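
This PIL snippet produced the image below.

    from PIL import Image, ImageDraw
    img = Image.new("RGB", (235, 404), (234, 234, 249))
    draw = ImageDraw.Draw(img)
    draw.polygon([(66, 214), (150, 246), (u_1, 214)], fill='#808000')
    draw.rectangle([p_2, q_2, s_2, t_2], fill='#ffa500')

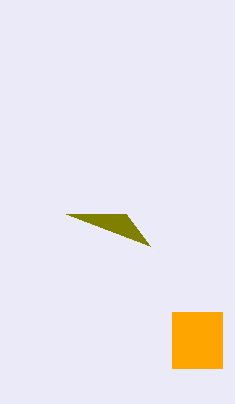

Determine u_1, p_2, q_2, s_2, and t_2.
u_1 = 126
p_2 = 172
q_2 = 312
s_2 = 222
t_2 = 368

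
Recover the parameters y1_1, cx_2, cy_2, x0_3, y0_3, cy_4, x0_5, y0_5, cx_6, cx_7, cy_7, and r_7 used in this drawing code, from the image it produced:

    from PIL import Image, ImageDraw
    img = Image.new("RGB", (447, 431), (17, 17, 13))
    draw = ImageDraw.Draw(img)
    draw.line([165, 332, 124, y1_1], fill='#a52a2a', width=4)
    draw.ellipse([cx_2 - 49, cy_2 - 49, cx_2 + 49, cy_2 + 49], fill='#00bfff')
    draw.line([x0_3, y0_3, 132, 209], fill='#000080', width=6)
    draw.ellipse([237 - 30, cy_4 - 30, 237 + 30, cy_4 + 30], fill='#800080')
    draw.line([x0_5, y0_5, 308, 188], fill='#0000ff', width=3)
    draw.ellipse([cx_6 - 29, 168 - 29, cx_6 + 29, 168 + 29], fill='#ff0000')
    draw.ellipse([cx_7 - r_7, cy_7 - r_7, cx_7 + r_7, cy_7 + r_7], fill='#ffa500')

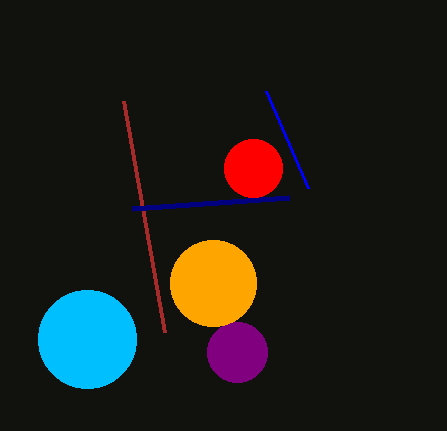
y1_1 = 101
cx_2 = 87
cy_2 = 339
x0_3 = 289
y0_3 = 198
cy_4 = 352
x0_5 = 266
y0_5 = 91
cx_6 = 253
cx_7 = 213
cy_7 = 283
r_7 = 43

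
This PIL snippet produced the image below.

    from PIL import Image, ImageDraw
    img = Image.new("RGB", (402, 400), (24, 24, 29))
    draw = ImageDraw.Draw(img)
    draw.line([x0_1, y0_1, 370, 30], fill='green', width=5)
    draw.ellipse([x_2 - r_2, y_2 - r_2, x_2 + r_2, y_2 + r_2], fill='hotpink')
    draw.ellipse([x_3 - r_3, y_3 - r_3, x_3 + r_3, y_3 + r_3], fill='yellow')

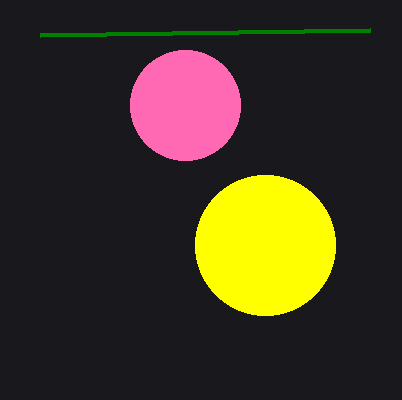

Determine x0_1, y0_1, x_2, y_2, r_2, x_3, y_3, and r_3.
x0_1 = 40
y0_1 = 35
x_2 = 185
y_2 = 105
r_2 = 55
x_3 = 265
y_3 = 245
r_3 = 70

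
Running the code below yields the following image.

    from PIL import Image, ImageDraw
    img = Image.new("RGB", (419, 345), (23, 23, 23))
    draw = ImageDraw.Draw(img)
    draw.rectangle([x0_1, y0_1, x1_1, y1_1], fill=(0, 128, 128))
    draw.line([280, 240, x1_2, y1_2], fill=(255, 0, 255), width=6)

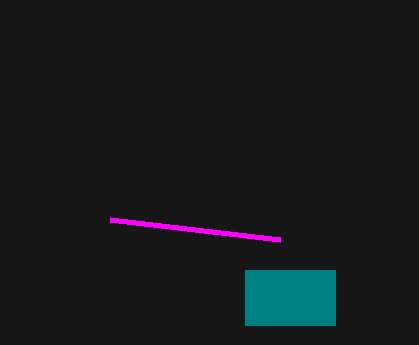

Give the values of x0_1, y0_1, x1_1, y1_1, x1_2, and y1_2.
x0_1 = 245, y0_1 = 270, x1_1 = 335, y1_1 = 325, x1_2 = 110, y1_2 = 220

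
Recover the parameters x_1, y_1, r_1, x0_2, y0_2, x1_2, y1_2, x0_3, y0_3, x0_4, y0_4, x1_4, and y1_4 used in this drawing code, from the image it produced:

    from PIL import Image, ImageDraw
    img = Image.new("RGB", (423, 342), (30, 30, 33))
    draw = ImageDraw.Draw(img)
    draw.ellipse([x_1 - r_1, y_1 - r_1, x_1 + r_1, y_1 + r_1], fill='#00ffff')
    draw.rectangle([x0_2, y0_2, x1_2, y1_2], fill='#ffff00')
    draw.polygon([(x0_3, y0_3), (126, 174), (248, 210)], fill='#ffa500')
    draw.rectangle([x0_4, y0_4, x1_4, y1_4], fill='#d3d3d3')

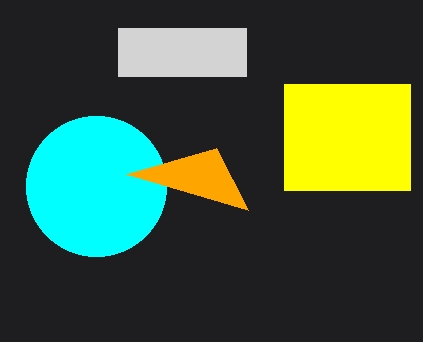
x_1 = 96, y_1 = 186, r_1 = 70, x0_2 = 284, y0_2 = 84, x1_2 = 410, y1_2 = 190, x0_3 = 216, y0_3 = 148, x0_4 = 118, y0_4 = 28, x1_4 = 246, y1_4 = 76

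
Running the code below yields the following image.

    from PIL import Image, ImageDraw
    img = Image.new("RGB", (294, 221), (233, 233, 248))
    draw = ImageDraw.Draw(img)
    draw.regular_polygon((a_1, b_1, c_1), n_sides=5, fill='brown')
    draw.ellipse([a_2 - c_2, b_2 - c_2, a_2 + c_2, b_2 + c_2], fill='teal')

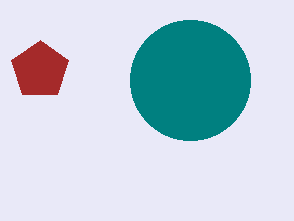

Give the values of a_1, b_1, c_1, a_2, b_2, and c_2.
a_1 = 40; b_1 = 70; c_1 = 30; a_2 = 190; b_2 = 80; c_2 = 60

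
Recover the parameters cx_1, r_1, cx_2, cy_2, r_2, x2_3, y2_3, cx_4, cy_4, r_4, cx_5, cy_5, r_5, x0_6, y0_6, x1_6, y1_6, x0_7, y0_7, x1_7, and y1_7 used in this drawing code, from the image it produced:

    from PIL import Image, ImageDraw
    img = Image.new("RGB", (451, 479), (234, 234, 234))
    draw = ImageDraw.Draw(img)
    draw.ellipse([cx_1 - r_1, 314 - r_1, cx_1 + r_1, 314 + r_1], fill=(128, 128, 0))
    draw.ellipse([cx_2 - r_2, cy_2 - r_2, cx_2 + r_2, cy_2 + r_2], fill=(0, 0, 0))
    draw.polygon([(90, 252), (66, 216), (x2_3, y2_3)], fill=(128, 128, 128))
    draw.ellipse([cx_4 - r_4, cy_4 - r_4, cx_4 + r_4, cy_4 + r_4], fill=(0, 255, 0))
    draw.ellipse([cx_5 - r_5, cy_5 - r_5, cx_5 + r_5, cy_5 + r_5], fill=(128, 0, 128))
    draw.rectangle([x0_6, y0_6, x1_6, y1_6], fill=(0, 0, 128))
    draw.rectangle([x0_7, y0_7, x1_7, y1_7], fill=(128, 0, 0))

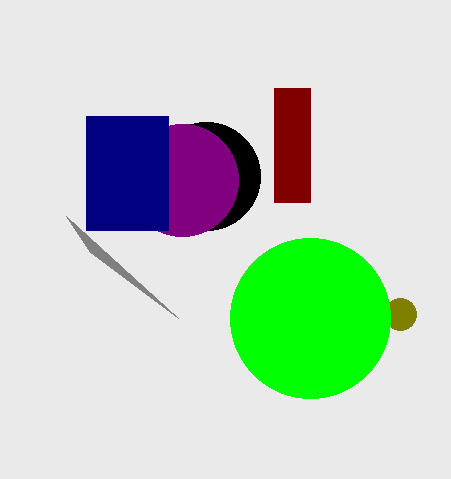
cx_1 = 400, r_1 = 16, cx_2 = 206, cy_2 = 176, r_2 = 54, x2_3 = 178, y2_3 = 318, cx_4 = 310, cy_4 = 318, r_4 = 80, cx_5 = 182, cy_5 = 180, r_5 = 56, x0_6 = 86, y0_6 = 116, x1_6 = 168, y1_6 = 230, x0_7 = 274, y0_7 = 88, x1_7 = 310, y1_7 = 202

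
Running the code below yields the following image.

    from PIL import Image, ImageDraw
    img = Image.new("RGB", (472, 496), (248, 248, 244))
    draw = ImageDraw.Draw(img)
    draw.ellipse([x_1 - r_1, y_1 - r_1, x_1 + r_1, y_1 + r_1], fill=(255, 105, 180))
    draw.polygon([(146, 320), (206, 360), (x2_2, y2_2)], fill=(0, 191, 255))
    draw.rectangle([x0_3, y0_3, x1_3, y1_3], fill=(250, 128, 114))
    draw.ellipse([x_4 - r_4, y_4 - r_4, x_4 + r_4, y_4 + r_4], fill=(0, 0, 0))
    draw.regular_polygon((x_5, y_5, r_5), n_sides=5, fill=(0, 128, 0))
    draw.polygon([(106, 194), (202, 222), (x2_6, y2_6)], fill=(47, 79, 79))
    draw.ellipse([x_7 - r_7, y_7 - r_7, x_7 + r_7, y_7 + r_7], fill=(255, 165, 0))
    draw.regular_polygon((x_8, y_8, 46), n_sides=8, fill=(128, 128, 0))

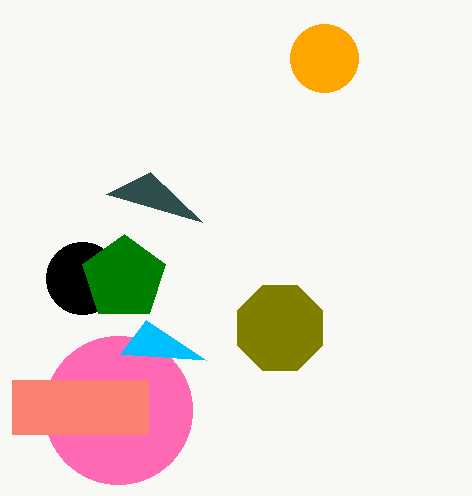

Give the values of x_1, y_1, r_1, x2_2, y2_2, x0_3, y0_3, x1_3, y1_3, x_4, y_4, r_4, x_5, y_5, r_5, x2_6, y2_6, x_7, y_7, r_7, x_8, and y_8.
x_1 = 118
y_1 = 410
r_1 = 74
x2_2 = 120
y2_2 = 354
x0_3 = 12
y0_3 = 380
x1_3 = 148
y1_3 = 434
x_4 = 82
y_4 = 278
r_4 = 36
x_5 = 124
y_5 = 278
r_5 = 44
x2_6 = 150
y2_6 = 172
x_7 = 324
y_7 = 58
r_7 = 34
x_8 = 280
y_8 = 328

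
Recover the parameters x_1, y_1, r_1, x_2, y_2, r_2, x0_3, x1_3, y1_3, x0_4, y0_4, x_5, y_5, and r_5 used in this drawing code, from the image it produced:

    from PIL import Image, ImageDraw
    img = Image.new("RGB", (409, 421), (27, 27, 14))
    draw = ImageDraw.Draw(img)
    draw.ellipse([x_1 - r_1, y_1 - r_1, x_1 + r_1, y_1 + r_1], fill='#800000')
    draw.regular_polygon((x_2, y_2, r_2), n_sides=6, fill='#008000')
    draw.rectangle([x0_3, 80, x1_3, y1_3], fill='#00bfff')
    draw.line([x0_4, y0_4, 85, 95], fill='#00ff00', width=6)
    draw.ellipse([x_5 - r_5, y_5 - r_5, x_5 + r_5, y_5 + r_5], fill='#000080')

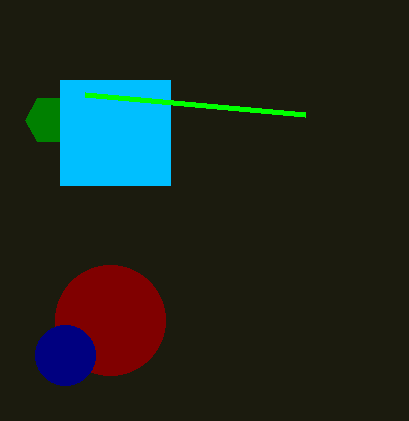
x_1 = 110, y_1 = 320, r_1 = 55, x_2 = 50, y_2 = 120, r_2 = 25, x0_3 = 60, x1_3 = 170, y1_3 = 185, x0_4 = 305, y0_4 = 115, x_5 = 65, y_5 = 355, r_5 = 30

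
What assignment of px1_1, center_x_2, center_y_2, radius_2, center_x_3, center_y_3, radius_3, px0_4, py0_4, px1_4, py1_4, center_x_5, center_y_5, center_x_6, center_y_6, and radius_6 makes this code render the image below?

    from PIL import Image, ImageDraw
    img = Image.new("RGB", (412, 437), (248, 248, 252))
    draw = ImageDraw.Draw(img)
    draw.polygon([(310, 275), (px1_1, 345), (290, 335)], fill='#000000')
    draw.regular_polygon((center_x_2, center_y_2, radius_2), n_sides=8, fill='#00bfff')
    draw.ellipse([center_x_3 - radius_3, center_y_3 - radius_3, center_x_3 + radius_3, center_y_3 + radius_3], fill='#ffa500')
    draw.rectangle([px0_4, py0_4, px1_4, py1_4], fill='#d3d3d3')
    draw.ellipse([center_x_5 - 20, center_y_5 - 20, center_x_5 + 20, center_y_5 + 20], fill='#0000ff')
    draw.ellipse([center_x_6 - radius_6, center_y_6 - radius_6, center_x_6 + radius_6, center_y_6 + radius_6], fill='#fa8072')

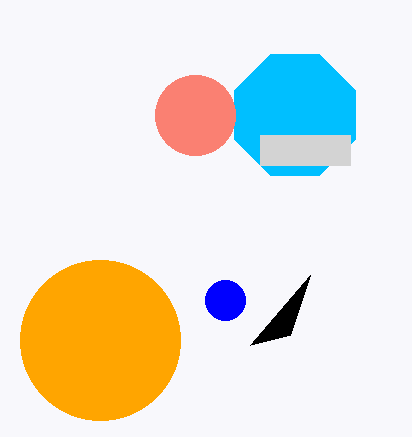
px1_1 = 250; center_x_2 = 295; center_y_2 = 115; radius_2 = 65; center_x_3 = 100; center_y_3 = 340; radius_3 = 80; px0_4 = 260; py0_4 = 135; px1_4 = 350; py1_4 = 165; center_x_5 = 225; center_y_5 = 300; center_x_6 = 195; center_y_6 = 115; radius_6 = 40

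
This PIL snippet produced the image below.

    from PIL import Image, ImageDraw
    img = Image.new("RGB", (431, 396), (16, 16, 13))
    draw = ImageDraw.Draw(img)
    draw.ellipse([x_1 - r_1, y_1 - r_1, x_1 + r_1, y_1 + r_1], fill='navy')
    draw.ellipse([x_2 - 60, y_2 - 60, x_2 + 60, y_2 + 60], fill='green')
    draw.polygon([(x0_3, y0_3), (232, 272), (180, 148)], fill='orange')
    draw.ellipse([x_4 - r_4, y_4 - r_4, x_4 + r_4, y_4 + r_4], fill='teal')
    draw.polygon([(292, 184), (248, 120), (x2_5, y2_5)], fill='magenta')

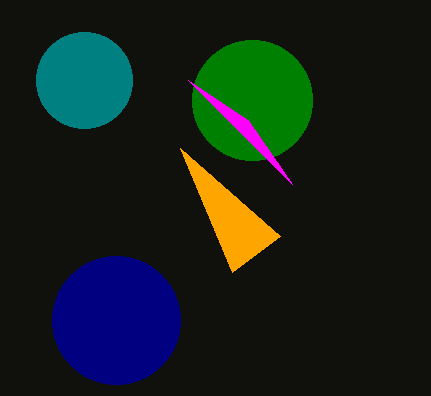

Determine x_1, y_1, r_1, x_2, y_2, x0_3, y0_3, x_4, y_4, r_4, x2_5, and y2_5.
x_1 = 116
y_1 = 320
r_1 = 64
x_2 = 252
y_2 = 100
x0_3 = 280
y0_3 = 236
x_4 = 84
y_4 = 80
r_4 = 48
x2_5 = 188
y2_5 = 80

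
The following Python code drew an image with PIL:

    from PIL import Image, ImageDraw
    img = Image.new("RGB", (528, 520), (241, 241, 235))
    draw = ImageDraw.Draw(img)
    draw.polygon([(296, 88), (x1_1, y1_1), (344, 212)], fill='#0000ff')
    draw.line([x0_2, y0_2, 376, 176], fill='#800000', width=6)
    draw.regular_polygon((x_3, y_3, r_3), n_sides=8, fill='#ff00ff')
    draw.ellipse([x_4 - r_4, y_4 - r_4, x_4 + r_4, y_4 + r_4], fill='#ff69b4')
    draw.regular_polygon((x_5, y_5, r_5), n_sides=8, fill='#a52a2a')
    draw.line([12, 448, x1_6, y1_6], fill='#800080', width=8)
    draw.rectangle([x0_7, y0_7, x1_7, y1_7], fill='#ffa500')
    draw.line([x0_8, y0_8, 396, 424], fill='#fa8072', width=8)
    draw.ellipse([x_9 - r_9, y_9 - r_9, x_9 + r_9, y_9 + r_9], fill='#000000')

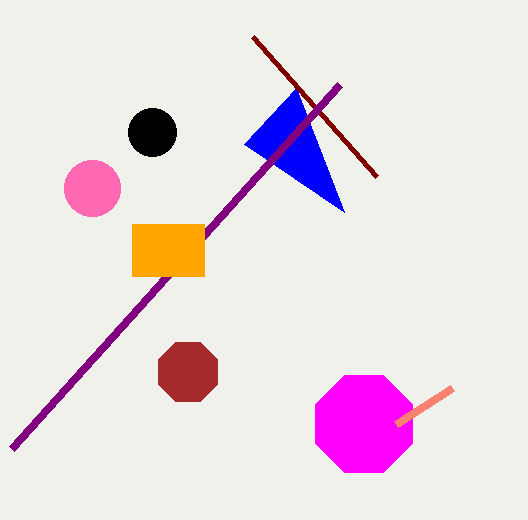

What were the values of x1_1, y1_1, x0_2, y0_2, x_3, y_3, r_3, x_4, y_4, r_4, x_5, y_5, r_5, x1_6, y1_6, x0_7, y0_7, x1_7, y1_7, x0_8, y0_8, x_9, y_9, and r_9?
x1_1 = 244
y1_1 = 144
x0_2 = 252
y0_2 = 36
x_3 = 364
y_3 = 424
r_3 = 52
x_4 = 92
y_4 = 188
r_4 = 28
x_5 = 188
y_5 = 372
r_5 = 32
x1_6 = 340
y1_6 = 84
x0_7 = 132
y0_7 = 224
x1_7 = 204
y1_7 = 276
x0_8 = 452
y0_8 = 388
x_9 = 152
y_9 = 132
r_9 = 24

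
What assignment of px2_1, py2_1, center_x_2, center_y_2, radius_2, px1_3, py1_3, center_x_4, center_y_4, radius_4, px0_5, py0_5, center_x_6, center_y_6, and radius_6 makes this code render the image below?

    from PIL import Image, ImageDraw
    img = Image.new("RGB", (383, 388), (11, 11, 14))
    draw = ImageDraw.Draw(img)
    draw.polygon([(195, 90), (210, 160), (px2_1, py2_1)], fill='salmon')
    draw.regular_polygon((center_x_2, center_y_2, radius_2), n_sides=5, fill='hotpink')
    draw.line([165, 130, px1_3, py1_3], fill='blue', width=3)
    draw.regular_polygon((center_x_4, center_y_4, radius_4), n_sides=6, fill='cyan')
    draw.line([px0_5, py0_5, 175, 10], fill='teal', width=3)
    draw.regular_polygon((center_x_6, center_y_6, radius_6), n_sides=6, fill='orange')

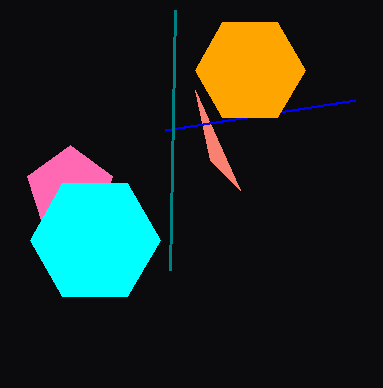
px2_1 = 240
py2_1 = 190
center_x_2 = 70
center_y_2 = 190
radius_2 = 45
px1_3 = 355
py1_3 = 100
center_x_4 = 95
center_y_4 = 240
radius_4 = 65
px0_5 = 170
py0_5 = 270
center_x_6 = 250
center_y_6 = 70
radius_6 = 55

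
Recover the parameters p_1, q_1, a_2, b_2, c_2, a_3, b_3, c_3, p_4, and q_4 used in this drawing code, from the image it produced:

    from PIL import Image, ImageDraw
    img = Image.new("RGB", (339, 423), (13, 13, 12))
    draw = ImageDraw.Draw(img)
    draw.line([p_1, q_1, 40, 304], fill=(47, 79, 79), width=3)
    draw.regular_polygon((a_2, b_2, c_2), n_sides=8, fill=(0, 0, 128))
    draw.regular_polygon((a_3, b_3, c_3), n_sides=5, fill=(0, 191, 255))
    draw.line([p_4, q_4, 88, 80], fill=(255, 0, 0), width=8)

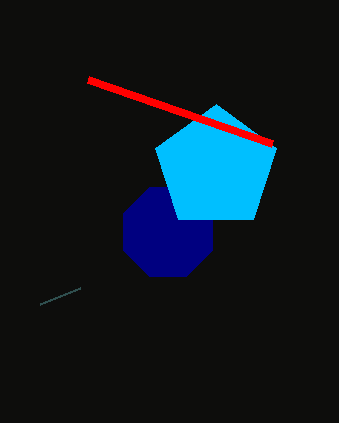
p_1 = 80, q_1 = 288, a_2 = 168, b_2 = 232, c_2 = 48, a_3 = 216, b_3 = 168, c_3 = 64, p_4 = 272, q_4 = 144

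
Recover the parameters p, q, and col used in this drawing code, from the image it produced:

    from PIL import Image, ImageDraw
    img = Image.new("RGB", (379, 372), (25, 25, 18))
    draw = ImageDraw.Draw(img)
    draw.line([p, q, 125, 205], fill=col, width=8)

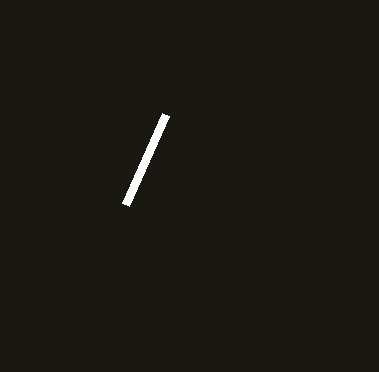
p = 165, q = 115, col = 'white'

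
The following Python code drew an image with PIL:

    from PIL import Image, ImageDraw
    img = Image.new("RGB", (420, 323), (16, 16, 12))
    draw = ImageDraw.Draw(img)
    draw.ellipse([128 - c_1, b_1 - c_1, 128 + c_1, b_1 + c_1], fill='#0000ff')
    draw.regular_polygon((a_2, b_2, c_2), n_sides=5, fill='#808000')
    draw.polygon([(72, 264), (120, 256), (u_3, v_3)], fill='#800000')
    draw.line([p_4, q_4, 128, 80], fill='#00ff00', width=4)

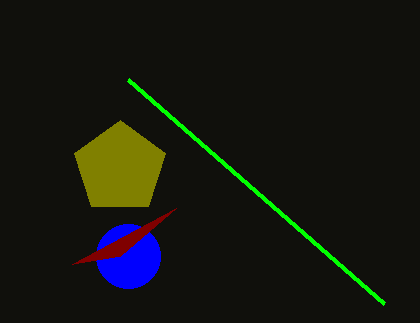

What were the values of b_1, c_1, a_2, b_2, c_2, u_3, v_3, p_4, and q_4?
b_1 = 256; c_1 = 32; a_2 = 120; b_2 = 168; c_2 = 48; u_3 = 176; v_3 = 208; p_4 = 384; q_4 = 304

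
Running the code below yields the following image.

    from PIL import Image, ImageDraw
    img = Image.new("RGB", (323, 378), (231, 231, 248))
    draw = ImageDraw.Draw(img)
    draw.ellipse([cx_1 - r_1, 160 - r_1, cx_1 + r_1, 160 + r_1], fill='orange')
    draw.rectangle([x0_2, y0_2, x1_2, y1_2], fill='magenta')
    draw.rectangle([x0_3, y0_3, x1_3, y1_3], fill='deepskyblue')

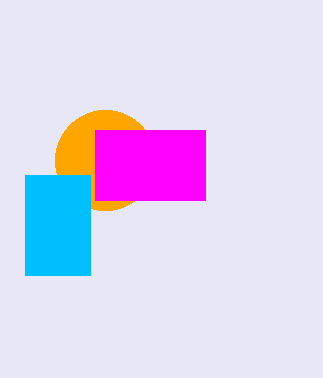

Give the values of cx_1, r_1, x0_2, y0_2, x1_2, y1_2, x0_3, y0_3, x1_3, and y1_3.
cx_1 = 105, r_1 = 50, x0_2 = 95, y0_2 = 130, x1_2 = 205, y1_2 = 200, x0_3 = 25, y0_3 = 175, x1_3 = 90, y1_3 = 275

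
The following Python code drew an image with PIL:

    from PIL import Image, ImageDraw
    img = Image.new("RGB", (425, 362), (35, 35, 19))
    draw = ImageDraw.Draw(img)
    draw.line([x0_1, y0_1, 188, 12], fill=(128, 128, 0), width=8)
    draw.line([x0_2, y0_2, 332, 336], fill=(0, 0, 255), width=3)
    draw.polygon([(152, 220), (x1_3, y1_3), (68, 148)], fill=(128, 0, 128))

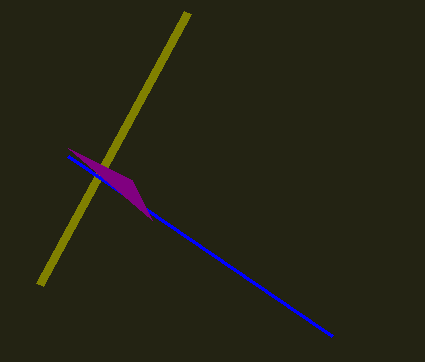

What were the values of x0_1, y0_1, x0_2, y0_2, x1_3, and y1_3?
x0_1 = 40; y0_1 = 284; x0_2 = 68; y0_2 = 156; x1_3 = 132; y1_3 = 180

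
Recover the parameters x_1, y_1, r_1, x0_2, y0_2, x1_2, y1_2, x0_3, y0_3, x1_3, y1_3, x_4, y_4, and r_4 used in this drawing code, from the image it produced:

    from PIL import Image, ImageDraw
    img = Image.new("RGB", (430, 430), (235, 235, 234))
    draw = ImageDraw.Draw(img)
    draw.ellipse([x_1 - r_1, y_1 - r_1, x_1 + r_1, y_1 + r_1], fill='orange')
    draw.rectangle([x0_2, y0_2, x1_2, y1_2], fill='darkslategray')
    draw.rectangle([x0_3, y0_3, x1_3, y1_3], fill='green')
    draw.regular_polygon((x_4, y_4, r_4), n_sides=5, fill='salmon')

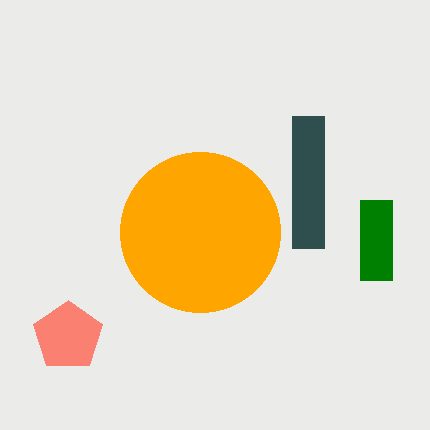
x_1 = 200, y_1 = 232, r_1 = 80, x0_2 = 292, y0_2 = 116, x1_2 = 324, y1_2 = 248, x0_3 = 360, y0_3 = 200, x1_3 = 392, y1_3 = 280, x_4 = 68, y_4 = 336, r_4 = 36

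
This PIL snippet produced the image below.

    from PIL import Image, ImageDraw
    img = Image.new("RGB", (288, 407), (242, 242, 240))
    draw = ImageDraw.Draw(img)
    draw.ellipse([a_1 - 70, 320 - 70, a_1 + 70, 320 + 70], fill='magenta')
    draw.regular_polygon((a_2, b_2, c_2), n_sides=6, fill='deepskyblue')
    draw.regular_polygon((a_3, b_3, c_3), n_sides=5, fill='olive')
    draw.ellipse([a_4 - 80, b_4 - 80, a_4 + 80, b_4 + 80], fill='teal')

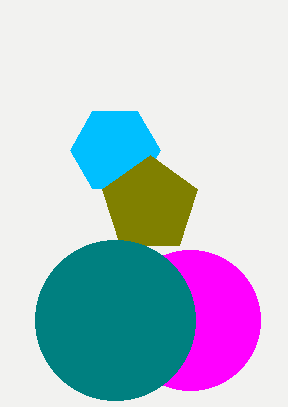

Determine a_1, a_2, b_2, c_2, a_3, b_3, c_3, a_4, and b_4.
a_1 = 190; a_2 = 115; b_2 = 150; c_2 = 45; a_3 = 150; b_3 = 205; c_3 = 50; a_4 = 115; b_4 = 320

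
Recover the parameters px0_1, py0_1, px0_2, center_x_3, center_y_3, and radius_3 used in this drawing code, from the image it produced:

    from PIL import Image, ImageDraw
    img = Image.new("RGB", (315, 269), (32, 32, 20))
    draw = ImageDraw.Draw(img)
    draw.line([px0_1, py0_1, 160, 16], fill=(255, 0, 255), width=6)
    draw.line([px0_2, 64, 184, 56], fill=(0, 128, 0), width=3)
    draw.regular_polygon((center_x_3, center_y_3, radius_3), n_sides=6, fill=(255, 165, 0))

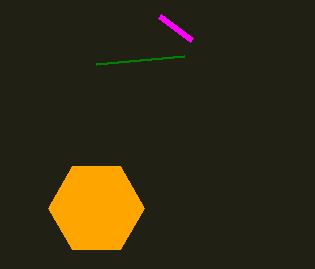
px0_1 = 192, py0_1 = 40, px0_2 = 96, center_x_3 = 96, center_y_3 = 208, radius_3 = 48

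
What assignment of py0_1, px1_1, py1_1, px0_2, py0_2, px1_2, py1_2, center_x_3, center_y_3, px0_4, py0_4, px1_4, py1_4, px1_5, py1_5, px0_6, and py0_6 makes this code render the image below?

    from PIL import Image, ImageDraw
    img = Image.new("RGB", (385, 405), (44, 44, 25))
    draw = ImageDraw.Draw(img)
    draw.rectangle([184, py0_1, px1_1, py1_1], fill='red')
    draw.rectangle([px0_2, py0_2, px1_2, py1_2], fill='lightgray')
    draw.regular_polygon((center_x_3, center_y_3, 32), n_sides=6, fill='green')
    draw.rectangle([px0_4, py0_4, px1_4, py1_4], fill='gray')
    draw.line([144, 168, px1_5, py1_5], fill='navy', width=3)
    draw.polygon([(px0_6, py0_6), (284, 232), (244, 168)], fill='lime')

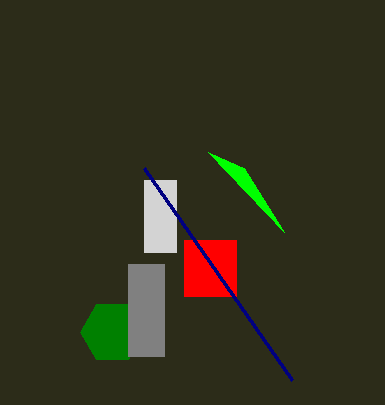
py0_1 = 240, px1_1 = 236, py1_1 = 296, px0_2 = 144, py0_2 = 180, px1_2 = 176, py1_2 = 252, center_x_3 = 112, center_y_3 = 332, px0_4 = 128, py0_4 = 264, px1_4 = 164, py1_4 = 356, px1_5 = 292, py1_5 = 380, px0_6 = 208, py0_6 = 152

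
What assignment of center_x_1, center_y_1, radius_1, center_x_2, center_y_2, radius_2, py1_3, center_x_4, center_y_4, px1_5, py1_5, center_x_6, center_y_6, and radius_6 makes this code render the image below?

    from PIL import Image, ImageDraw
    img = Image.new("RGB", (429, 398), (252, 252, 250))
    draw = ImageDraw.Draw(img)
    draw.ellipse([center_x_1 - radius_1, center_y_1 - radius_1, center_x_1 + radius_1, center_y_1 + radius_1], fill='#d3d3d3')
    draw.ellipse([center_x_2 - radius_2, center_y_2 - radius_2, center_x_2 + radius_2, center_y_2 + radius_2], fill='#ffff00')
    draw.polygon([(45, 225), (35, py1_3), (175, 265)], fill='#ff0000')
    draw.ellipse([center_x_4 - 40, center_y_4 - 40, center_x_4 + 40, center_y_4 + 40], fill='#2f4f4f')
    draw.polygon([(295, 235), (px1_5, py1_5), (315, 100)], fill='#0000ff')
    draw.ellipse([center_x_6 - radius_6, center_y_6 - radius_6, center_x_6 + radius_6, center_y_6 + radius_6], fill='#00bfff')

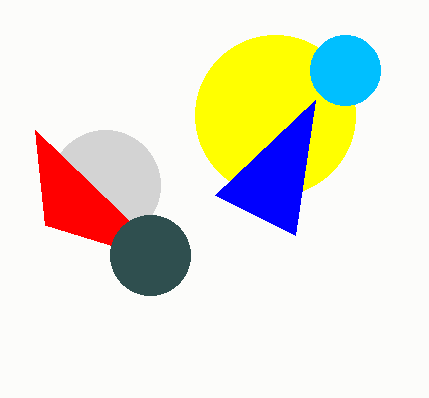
center_x_1 = 105; center_y_1 = 185; radius_1 = 55; center_x_2 = 275; center_y_2 = 115; radius_2 = 80; py1_3 = 130; center_x_4 = 150; center_y_4 = 255; px1_5 = 215; py1_5 = 195; center_x_6 = 345; center_y_6 = 70; radius_6 = 35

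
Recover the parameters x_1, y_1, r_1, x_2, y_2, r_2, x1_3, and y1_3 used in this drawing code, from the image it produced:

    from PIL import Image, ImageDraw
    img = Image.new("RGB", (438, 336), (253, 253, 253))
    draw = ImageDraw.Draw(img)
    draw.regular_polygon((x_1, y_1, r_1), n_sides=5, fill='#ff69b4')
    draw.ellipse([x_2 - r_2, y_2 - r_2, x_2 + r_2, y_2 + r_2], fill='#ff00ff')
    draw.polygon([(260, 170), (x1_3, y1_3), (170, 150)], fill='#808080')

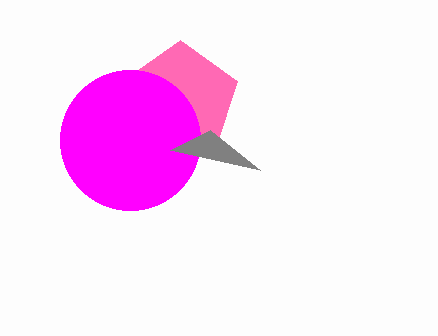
x_1 = 180
y_1 = 100
r_1 = 60
x_2 = 130
y_2 = 140
r_2 = 70
x1_3 = 210
y1_3 = 130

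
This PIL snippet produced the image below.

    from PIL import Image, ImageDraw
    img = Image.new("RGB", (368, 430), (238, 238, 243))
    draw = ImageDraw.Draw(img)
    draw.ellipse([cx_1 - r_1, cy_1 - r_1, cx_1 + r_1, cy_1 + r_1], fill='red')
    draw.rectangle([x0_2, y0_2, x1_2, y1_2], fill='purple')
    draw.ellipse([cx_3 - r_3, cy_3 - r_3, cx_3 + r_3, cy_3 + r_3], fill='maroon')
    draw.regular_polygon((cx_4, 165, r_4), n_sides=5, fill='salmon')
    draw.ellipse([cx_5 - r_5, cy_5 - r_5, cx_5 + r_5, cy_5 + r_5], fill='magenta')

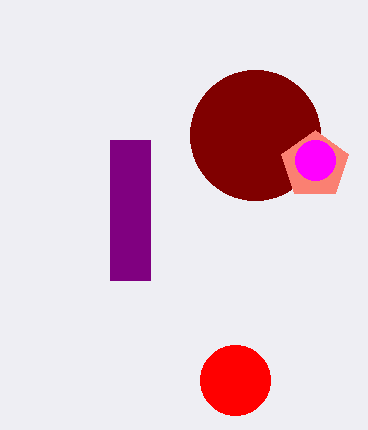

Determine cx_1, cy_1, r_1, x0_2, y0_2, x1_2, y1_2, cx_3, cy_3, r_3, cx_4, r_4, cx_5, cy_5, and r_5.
cx_1 = 235; cy_1 = 380; r_1 = 35; x0_2 = 110; y0_2 = 140; x1_2 = 150; y1_2 = 280; cx_3 = 255; cy_3 = 135; r_3 = 65; cx_4 = 315; r_4 = 35; cx_5 = 315; cy_5 = 160; r_5 = 20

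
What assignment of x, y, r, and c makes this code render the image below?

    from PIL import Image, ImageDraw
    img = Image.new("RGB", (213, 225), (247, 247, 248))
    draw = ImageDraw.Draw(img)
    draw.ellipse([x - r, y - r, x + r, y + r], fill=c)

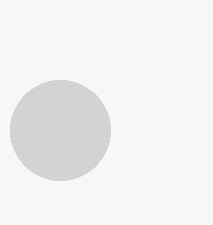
x = 60
y = 130
r = 50
c = 'lightgray'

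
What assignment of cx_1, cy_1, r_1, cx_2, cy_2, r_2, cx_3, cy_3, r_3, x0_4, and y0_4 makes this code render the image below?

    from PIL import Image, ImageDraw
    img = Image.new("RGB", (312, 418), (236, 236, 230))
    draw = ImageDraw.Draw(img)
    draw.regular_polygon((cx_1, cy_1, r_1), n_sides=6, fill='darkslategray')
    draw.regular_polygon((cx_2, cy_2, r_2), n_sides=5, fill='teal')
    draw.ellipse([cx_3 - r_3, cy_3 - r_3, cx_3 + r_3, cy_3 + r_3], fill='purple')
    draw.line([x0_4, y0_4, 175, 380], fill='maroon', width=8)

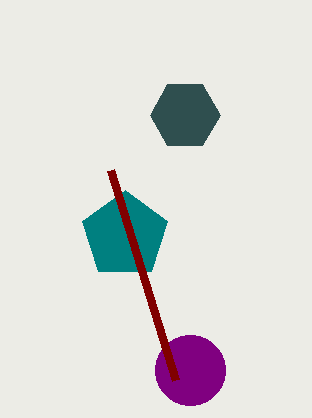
cx_1 = 185, cy_1 = 115, r_1 = 35, cx_2 = 125, cy_2 = 235, r_2 = 45, cx_3 = 190, cy_3 = 370, r_3 = 35, x0_4 = 110, y0_4 = 170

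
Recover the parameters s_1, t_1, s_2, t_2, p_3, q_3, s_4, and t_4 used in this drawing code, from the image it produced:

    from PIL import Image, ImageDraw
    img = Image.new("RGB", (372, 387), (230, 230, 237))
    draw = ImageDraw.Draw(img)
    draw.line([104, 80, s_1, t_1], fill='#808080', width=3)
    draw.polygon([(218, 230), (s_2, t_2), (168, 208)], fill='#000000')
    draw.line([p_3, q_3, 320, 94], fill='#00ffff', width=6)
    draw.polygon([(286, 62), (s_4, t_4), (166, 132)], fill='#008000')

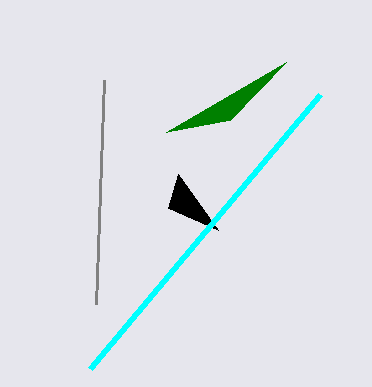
s_1 = 96, t_1 = 304, s_2 = 178, t_2 = 174, p_3 = 90, q_3 = 368, s_4 = 230, t_4 = 120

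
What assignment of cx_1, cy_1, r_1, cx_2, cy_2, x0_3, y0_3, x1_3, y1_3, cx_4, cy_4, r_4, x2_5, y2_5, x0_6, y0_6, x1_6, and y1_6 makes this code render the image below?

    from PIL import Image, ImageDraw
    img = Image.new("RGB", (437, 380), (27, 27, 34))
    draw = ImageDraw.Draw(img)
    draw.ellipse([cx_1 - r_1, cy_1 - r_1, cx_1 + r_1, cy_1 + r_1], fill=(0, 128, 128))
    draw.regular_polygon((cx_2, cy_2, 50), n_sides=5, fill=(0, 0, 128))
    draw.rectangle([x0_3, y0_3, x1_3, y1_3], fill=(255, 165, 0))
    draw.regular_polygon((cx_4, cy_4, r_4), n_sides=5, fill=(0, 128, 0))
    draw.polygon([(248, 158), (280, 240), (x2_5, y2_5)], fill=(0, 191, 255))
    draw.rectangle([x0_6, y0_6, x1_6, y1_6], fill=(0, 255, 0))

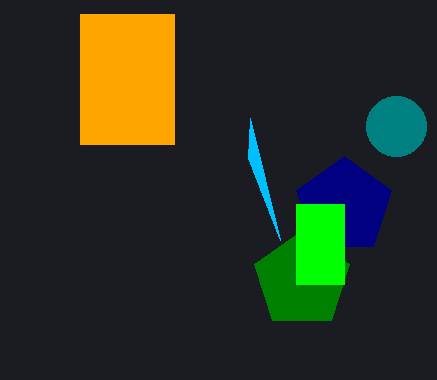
cx_1 = 396, cy_1 = 126, r_1 = 30, cx_2 = 344, cy_2 = 206, x0_3 = 80, y0_3 = 14, x1_3 = 174, y1_3 = 144, cx_4 = 302, cy_4 = 280, r_4 = 50, x2_5 = 250, y2_5 = 118, x0_6 = 296, y0_6 = 204, x1_6 = 344, y1_6 = 284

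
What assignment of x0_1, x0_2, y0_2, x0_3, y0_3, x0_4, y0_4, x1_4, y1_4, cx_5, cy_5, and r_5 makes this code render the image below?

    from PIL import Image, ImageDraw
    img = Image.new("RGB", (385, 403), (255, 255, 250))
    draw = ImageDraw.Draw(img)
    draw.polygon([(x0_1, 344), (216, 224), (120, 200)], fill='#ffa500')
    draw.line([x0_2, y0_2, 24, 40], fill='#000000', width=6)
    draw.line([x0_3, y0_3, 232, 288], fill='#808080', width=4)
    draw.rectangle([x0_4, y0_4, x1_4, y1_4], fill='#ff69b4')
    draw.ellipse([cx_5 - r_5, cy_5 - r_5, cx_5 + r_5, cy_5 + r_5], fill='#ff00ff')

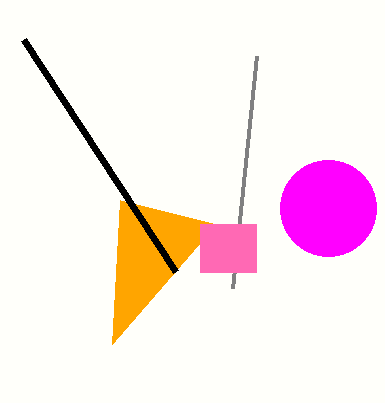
x0_1 = 112
x0_2 = 176
y0_2 = 272
x0_3 = 256
y0_3 = 56
x0_4 = 200
y0_4 = 224
x1_4 = 256
y1_4 = 272
cx_5 = 328
cy_5 = 208
r_5 = 48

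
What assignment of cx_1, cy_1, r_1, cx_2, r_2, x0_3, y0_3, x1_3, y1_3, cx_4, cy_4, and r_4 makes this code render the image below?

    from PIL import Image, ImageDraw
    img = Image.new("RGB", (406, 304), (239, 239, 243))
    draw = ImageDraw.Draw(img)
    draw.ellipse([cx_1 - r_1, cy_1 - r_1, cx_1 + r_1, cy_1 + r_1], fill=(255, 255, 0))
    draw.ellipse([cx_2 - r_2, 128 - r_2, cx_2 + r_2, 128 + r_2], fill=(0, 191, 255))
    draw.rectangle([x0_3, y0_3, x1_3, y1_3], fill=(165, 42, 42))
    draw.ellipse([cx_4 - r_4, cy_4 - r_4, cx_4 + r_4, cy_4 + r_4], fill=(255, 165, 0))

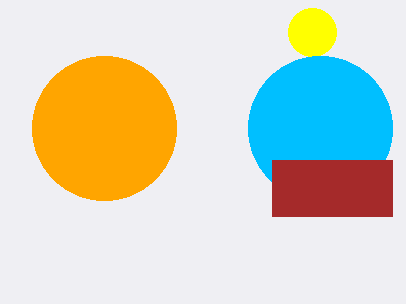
cx_1 = 312
cy_1 = 32
r_1 = 24
cx_2 = 320
r_2 = 72
x0_3 = 272
y0_3 = 160
x1_3 = 392
y1_3 = 216
cx_4 = 104
cy_4 = 128
r_4 = 72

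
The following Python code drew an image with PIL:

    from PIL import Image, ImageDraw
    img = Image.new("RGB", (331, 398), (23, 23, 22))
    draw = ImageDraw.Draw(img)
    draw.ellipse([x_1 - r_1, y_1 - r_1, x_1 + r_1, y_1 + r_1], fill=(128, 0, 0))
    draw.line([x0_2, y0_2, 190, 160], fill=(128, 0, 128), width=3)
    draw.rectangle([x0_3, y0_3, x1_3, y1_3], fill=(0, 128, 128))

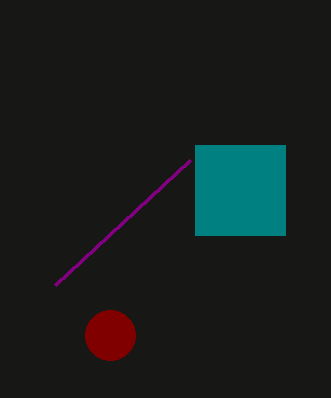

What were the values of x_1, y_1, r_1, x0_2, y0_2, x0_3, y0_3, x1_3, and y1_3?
x_1 = 110
y_1 = 335
r_1 = 25
x0_2 = 55
y0_2 = 285
x0_3 = 195
y0_3 = 145
x1_3 = 285
y1_3 = 235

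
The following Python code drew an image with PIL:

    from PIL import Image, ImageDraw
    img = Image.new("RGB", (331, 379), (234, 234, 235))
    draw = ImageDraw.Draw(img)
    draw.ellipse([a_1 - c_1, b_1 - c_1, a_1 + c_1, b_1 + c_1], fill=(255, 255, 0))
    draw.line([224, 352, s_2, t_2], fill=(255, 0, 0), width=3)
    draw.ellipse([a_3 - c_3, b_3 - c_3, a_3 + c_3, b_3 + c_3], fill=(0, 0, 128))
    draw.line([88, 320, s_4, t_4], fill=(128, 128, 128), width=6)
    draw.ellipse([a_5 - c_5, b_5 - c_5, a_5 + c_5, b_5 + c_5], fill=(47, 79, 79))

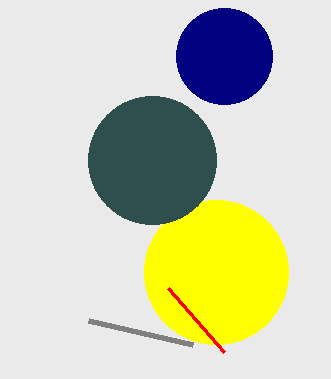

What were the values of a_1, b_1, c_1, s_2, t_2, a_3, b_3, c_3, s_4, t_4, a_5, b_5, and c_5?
a_1 = 216; b_1 = 272; c_1 = 72; s_2 = 168; t_2 = 288; a_3 = 224; b_3 = 56; c_3 = 48; s_4 = 192; t_4 = 344; a_5 = 152; b_5 = 160; c_5 = 64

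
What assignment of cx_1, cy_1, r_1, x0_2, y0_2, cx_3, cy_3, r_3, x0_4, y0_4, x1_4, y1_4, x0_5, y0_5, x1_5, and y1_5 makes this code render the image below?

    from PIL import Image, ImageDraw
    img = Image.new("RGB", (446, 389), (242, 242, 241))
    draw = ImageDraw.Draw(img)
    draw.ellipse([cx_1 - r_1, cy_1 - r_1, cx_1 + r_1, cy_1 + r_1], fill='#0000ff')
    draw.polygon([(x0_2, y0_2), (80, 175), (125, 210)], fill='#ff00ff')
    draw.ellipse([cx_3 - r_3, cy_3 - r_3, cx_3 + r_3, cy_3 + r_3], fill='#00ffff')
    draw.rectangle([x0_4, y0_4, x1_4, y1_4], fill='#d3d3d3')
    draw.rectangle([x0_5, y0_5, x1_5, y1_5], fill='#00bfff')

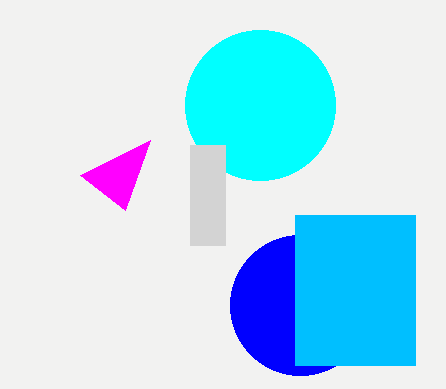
cx_1 = 300, cy_1 = 305, r_1 = 70, x0_2 = 150, y0_2 = 140, cx_3 = 260, cy_3 = 105, r_3 = 75, x0_4 = 190, y0_4 = 145, x1_4 = 225, y1_4 = 245, x0_5 = 295, y0_5 = 215, x1_5 = 415, y1_5 = 365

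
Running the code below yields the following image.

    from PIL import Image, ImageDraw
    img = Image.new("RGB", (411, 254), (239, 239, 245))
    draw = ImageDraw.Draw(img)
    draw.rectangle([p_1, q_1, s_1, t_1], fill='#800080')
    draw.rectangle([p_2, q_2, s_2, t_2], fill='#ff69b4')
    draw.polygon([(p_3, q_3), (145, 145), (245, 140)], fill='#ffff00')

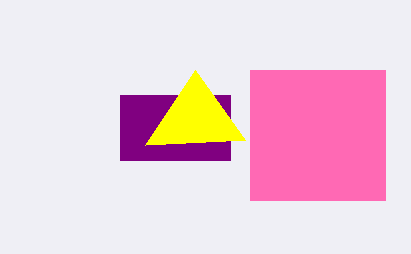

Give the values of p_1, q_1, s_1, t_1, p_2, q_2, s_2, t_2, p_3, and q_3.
p_1 = 120; q_1 = 95; s_1 = 230; t_1 = 160; p_2 = 250; q_2 = 70; s_2 = 385; t_2 = 200; p_3 = 195; q_3 = 70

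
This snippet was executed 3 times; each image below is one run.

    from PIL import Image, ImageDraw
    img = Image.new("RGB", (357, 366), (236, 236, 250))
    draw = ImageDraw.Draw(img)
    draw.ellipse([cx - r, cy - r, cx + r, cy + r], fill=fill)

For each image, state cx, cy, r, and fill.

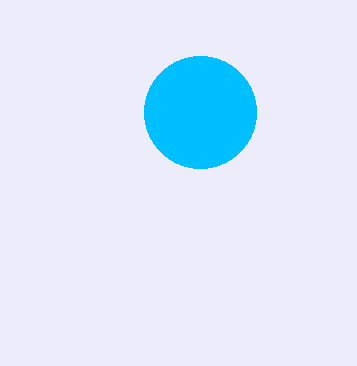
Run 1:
cx = 200, cy = 112, r = 56, fill = 'deepskyblue'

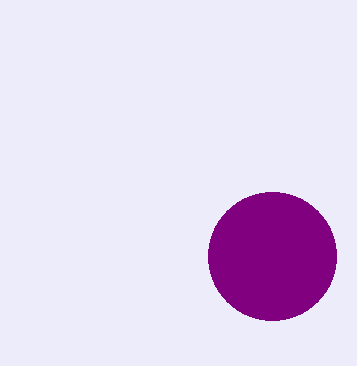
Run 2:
cx = 272
cy = 256
r = 64
fill = 'purple'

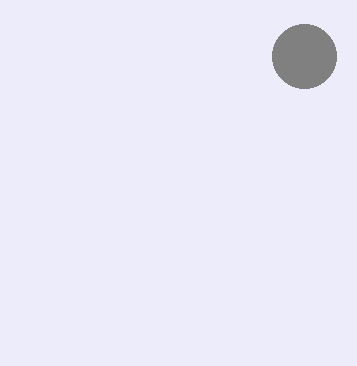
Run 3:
cx = 304, cy = 56, r = 32, fill = 'gray'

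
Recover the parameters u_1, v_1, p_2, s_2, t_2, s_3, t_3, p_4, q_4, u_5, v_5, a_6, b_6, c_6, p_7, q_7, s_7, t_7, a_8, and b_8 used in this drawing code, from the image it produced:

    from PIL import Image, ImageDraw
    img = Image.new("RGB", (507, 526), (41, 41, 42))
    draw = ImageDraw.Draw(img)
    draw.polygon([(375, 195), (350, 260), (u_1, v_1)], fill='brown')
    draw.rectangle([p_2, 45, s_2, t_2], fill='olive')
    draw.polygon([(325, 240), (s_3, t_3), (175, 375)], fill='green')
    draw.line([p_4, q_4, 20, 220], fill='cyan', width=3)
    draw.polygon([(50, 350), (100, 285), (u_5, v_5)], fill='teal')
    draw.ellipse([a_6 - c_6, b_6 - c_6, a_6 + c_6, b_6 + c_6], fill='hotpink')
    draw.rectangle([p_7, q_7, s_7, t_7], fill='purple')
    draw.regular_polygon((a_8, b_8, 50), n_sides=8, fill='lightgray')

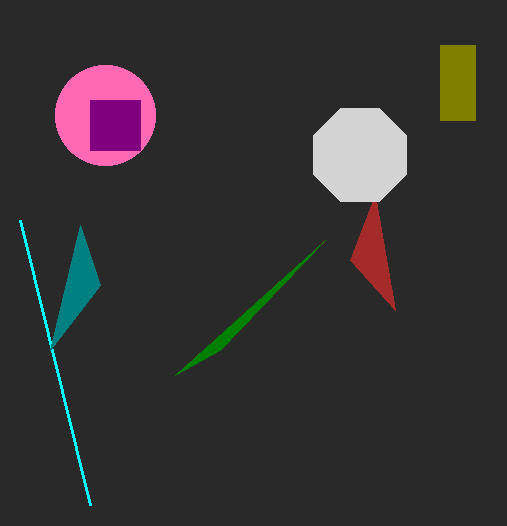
u_1 = 395; v_1 = 310; p_2 = 440; s_2 = 475; t_2 = 120; s_3 = 220; t_3 = 350; p_4 = 90; q_4 = 505; u_5 = 80; v_5 = 225; a_6 = 105; b_6 = 115; c_6 = 50; p_7 = 90; q_7 = 100; s_7 = 140; t_7 = 150; a_8 = 360; b_8 = 155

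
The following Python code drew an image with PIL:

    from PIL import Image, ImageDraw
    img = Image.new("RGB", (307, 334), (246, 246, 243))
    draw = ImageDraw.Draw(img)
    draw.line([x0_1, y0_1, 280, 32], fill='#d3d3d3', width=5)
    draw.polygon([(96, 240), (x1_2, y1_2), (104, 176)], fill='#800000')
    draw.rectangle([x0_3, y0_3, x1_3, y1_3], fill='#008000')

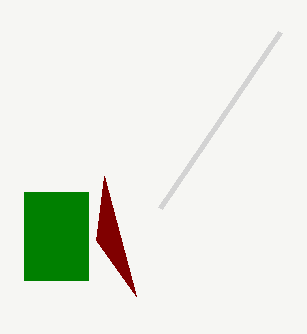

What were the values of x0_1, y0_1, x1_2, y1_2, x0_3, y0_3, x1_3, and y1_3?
x0_1 = 160, y0_1 = 208, x1_2 = 136, y1_2 = 296, x0_3 = 24, y0_3 = 192, x1_3 = 88, y1_3 = 280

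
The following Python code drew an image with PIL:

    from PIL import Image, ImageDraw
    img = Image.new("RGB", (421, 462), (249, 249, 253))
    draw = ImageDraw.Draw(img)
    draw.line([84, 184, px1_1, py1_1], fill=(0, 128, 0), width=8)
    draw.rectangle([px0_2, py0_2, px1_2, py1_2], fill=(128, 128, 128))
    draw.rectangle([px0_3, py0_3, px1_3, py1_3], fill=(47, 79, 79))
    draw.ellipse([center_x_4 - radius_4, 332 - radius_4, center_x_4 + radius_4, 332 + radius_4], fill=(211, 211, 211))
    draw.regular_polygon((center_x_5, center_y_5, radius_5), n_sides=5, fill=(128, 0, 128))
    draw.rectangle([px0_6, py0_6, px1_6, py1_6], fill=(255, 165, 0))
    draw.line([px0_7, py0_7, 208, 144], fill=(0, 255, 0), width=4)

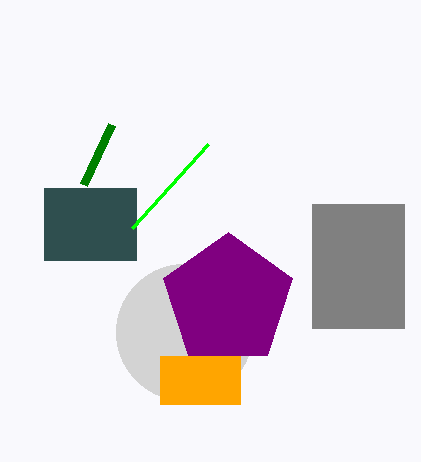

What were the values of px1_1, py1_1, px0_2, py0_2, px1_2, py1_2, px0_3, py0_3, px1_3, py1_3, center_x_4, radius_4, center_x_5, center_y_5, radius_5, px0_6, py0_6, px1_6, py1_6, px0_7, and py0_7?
px1_1 = 112
py1_1 = 124
px0_2 = 312
py0_2 = 204
px1_2 = 404
py1_2 = 328
px0_3 = 44
py0_3 = 188
px1_3 = 136
py1_3 = 260
center_x_4 = 184
radius_4 = 68
center_x_5 = 228
center_y_5 = 300
radius_5 = 68
px0_6 = 160
py0_6 = 356
px1_6 = 240
py1_6 = 404
px0_7 = 132
py0_7 = 228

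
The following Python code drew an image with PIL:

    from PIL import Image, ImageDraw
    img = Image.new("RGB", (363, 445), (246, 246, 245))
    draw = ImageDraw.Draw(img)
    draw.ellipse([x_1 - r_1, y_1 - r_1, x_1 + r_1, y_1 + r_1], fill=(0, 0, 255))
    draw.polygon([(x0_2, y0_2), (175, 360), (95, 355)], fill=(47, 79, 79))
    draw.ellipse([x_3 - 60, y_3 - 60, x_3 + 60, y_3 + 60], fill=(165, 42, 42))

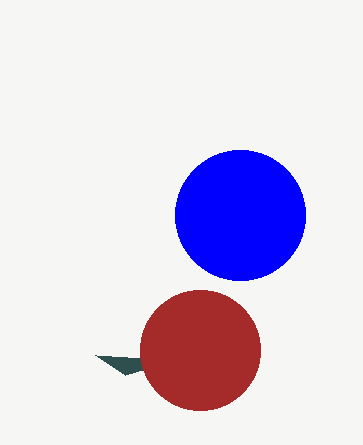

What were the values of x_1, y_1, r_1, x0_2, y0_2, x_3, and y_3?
x_1 = 240; y_1 = 215; r_1 = 65; x0_2 = 125; y0_2 = 375; x_3 = 200; y_3 = 350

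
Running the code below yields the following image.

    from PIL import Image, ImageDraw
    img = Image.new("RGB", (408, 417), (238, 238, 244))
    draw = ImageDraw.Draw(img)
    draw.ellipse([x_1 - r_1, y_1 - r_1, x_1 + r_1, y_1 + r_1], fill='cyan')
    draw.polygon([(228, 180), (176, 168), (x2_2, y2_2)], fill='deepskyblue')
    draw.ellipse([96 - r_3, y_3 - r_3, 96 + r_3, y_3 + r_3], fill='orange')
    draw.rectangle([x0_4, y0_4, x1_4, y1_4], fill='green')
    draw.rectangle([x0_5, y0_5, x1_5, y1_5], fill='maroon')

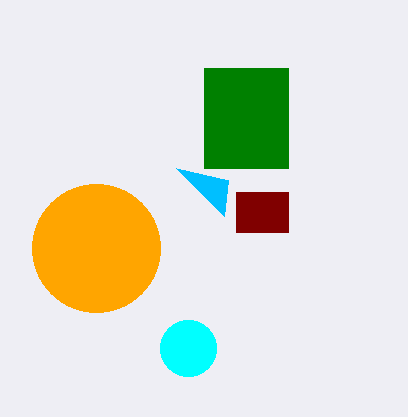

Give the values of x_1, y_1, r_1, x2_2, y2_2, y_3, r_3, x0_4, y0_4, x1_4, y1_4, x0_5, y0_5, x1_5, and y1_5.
x_1 = 188
y_1 = 348
r_1 = 28
x2_2 = 224
y2_2 = 216
y_3 = 248
r_3 = 64
x0_4 = 204
y0_4 = 68
x1_4 = 288
y1_4 = 168
x0_5 = 236
y0_5 = 192
x1_5 = 288
y1_5 = 232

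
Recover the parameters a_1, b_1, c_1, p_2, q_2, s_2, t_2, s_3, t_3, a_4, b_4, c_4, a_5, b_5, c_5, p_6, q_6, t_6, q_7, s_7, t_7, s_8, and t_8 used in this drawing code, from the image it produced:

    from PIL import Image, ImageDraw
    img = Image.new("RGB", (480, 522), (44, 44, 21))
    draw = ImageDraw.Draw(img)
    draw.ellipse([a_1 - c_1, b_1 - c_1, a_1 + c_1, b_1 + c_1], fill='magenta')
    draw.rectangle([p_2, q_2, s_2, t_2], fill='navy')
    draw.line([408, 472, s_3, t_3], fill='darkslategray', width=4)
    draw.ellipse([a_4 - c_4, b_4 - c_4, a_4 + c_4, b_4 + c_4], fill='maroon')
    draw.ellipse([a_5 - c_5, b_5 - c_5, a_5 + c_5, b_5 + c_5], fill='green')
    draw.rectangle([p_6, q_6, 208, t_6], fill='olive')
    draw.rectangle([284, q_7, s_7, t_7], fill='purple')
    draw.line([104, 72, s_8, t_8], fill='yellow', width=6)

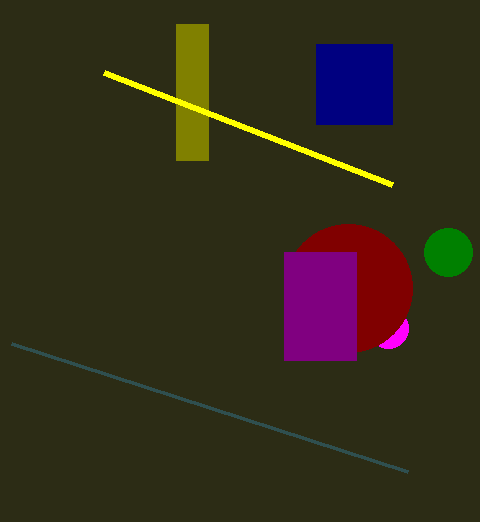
a_1 = 388
b_1 = 328
c_1 = 20
p_2 = 316
q_2 = 44
s_2 = 392
t_2 = 124
s_3 = 12
t_3 = 344
a_4 = 348
b_4 = 288
c_4 = 64
a_5 = 448
b_5 = 252
c_5 = 24
p_6 = 176
q_6 = 24
t_6 = 160
q_7 = 252
s_7 = 356
t_7 = 360
s_8 = 392
t_8 = 184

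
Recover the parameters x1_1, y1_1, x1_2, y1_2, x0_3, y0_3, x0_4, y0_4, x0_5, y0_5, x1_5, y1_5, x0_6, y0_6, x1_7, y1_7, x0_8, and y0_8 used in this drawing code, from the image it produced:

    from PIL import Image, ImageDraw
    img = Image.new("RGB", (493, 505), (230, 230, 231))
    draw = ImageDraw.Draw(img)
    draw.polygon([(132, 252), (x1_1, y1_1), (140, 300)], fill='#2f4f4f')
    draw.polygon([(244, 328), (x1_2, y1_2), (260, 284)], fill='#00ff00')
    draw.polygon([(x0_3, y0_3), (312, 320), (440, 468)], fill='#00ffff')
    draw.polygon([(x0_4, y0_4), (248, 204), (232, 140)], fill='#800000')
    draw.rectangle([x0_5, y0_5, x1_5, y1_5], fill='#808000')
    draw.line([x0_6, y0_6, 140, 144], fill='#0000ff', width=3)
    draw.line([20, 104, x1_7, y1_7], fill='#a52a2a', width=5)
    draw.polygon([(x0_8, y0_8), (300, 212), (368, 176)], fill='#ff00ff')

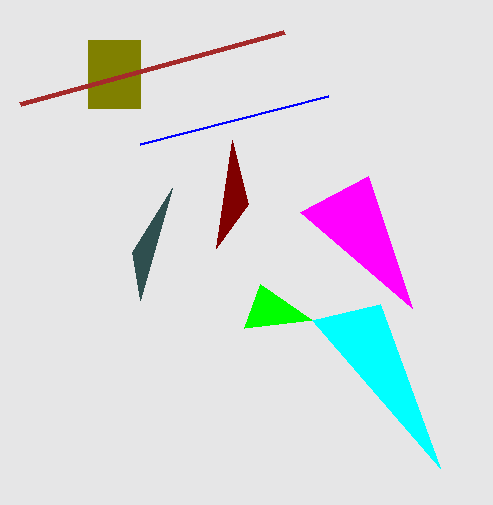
x1_1 = 172, y1_1 = 188, x1_2 = 312, y1_2 = 320, x0_3 = 380, y0_3 = 304, x0_4 = 216, y0_4 = 248, x0_5 = 88, y0_5 = 40, x1_5 = 140, y1_5 = 108, x0_6 = 328, y0_6 = 96, x1_7 = 284, y1_7 = 32, x0_8 = 412, y0_8 = 308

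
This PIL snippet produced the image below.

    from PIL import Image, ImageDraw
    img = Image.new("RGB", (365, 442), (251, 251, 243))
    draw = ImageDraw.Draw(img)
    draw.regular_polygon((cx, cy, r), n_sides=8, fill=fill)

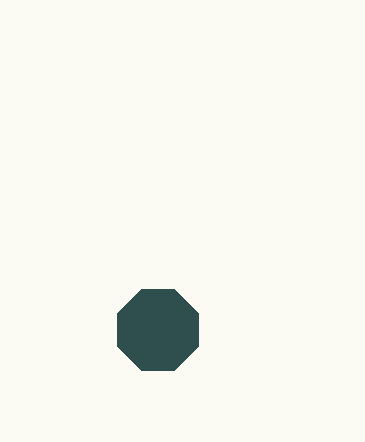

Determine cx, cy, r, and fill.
cx = 158, cy = 330, r = 44, fill = 'darkslategray'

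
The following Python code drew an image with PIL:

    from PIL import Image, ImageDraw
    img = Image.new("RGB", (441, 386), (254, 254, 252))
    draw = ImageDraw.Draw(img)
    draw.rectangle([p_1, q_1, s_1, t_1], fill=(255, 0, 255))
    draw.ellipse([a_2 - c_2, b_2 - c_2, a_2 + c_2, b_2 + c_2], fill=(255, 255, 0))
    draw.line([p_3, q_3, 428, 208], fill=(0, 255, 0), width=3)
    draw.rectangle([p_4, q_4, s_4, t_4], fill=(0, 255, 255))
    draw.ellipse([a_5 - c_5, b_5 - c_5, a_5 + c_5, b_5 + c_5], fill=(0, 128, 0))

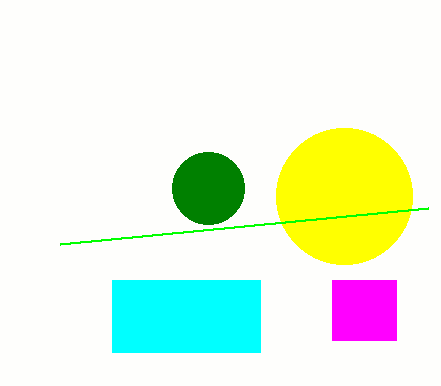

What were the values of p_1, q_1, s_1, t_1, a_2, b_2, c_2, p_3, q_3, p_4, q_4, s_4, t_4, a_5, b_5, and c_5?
p_1 = 332; q_1 = 280; s_1 = 396; t_1 = 340; a_2 = 344; b_2 = 196; c_2 = 68; p_3 = 60; q_3 = 244; p_4 = 112; q_4 = 280; s_4 = 260; t_4 = 352; a_5 = 208; b_5 = 188; c_5 = 36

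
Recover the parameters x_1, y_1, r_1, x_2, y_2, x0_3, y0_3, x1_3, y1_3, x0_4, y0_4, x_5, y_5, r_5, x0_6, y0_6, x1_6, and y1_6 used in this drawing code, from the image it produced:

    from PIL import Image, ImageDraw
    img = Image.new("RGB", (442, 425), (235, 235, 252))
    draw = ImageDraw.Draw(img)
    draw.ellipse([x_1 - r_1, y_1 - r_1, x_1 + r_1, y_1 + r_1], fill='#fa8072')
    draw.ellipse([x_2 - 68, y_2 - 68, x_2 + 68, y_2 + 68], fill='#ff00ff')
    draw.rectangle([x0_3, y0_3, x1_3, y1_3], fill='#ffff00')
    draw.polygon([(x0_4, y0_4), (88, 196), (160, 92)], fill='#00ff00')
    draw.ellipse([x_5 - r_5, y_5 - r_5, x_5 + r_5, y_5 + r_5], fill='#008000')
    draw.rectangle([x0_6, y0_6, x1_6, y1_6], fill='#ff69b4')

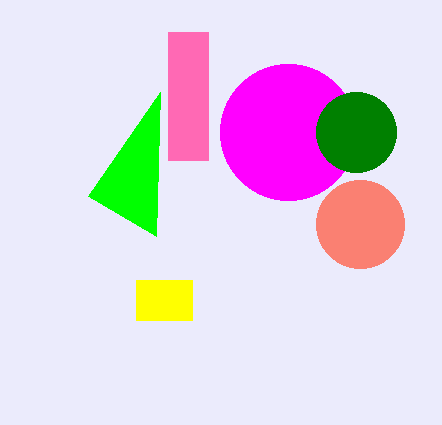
x_1 = 360; y_1 = 224; r_1 = 44; x_2 = 288; y_2 = 132; x0_3 = 136; y0_3 = 280; x1_3 = 192; y1_3 = 320; x0_4 = 156; y0_4 = 236; x_5 = 356; y_5 = 132; r_5 = 40; x0_6 = 168; y0_6 = 32; x1_6 = 208; y1_6 = 160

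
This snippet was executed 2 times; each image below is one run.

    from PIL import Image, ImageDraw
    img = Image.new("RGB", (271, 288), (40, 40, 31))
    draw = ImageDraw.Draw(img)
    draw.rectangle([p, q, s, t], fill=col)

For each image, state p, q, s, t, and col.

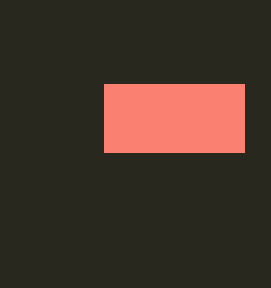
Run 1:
p = 104; q = 84; s = 244; t = 152; col = 'salmon'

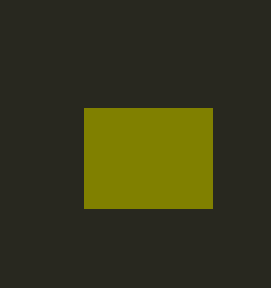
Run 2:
p = 84
q = 108
s = 212
t = 208
col = 'olive'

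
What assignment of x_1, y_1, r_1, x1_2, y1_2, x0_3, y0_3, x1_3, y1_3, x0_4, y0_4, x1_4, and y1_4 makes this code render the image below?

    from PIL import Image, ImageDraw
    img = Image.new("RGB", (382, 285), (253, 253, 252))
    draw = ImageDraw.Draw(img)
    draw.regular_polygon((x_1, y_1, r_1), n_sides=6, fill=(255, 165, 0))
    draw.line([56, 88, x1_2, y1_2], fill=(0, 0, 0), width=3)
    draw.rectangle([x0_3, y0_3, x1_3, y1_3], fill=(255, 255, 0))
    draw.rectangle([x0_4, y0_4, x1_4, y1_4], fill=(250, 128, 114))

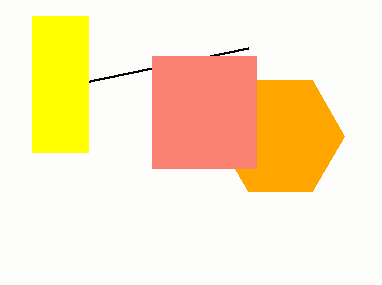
x_1 = 280, y_1 = 136, r_1 = 64, x1_2 = 248, y1_2 = 48, x0_3 = 32, y0_3 = 16, x1_3 = 88, y1_3 = 152, x0_4 = 152, y0_4 = 56, x1_4 = 256, y1_4 = 168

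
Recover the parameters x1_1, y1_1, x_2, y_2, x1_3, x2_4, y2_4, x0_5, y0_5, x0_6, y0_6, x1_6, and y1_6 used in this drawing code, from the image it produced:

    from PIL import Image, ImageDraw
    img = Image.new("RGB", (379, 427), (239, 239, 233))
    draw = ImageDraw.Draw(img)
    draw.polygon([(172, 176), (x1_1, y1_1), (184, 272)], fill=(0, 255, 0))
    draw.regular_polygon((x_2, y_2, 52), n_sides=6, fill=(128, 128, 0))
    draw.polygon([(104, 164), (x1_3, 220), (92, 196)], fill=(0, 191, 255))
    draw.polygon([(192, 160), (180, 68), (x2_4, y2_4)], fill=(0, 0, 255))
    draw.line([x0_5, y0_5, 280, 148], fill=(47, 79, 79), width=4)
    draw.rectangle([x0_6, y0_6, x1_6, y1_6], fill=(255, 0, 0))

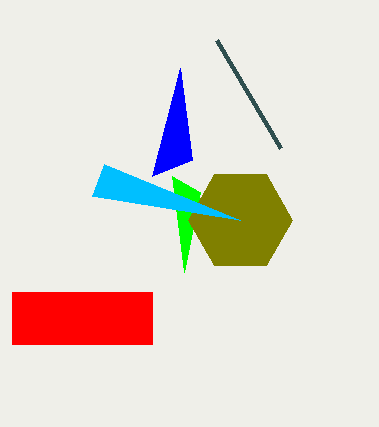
x1_1 = 200; y1_1 = 192; x_2 = 240; y_2 = 220; x1_3 = 240; x2_4 = 152; y2_4 = 176; x0_5 = 216; y0_5 = 40; x0_6 = 12; y0_6 = 292; x1_6 = 152; y1_6 = 344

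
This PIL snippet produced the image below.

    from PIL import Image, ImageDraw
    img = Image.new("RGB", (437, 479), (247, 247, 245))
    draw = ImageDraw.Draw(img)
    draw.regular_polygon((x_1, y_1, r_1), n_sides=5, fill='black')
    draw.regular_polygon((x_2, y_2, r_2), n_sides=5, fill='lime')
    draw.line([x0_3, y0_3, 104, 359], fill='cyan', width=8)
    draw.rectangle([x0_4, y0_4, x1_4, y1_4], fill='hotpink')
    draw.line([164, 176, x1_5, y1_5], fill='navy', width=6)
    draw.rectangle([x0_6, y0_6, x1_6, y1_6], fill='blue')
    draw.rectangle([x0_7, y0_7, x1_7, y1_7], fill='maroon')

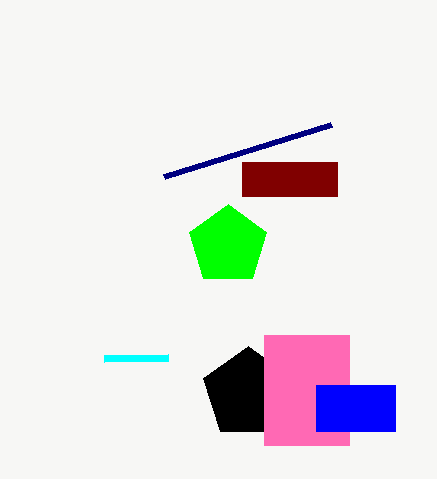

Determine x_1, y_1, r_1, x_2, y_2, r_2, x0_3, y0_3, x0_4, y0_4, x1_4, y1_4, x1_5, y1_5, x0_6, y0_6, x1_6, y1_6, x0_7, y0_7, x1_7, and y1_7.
x_1 = 248, y_1 = 393, r_1 = 47, x_2 = 228, y_2 = 245, r_2 = 41, x0_3 = 168, y0_3 = 358, x0_4 = 264, y0_4 = 335, x1_4 = 349, y1_4 = 445, x1_5 = 331, y1_5 = 124, x0_6 = 316, y0_6 = 385, x1_6 = 395, y1_6 = 431, x0_7 = 242, y0_7 = 162, x1_7 = 337, y1_7 = 196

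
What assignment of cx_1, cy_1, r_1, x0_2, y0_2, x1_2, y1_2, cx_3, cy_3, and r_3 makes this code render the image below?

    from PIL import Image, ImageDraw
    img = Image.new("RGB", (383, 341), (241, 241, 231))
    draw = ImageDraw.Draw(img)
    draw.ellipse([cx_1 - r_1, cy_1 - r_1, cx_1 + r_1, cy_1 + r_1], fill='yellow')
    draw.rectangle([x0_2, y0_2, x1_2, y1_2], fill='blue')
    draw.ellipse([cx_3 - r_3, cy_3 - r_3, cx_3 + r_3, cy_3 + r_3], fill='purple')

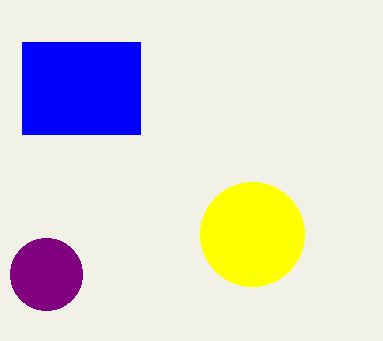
cx_1 = 252
cy_1 = 234
r_1 = 52
x0_2 = 22
y0_2 = 42
x1_2 = 140
y1_2 = 134
cx_3 = 46
cy_3 = 274
r_3 = 36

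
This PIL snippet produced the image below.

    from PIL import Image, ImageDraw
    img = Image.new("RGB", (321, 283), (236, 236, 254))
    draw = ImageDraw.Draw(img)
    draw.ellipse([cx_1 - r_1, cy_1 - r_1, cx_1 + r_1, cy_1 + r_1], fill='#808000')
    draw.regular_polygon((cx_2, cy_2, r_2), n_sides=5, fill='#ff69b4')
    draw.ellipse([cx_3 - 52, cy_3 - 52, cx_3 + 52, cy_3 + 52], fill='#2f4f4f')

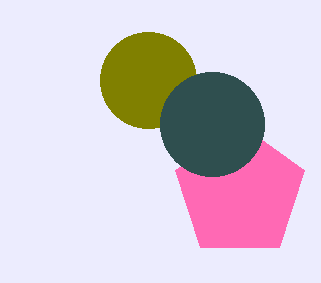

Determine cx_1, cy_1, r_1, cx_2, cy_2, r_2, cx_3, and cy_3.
cx_1 = 148, cy_1 = 80, r_1 = 48, cx_2 = 240, cy_2 = 192, r_2 = 68, cx_3 = 212, cy_3 = 124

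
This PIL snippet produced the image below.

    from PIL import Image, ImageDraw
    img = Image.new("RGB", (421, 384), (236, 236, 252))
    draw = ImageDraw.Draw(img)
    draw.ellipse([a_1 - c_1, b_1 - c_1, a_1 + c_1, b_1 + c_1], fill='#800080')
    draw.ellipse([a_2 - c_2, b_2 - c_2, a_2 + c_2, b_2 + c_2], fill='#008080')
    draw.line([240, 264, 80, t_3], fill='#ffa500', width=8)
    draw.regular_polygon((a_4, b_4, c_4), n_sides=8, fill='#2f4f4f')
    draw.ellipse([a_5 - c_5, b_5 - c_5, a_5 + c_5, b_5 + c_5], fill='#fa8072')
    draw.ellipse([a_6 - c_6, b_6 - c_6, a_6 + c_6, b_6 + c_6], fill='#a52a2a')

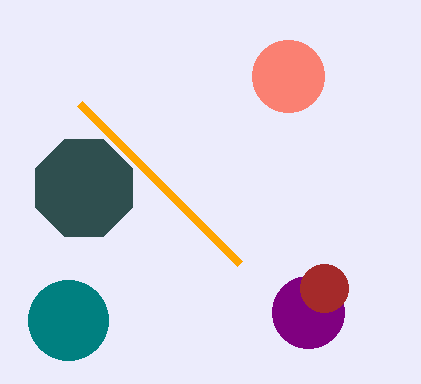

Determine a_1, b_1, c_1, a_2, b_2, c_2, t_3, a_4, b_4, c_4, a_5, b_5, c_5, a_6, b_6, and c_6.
a_1 = 308, b_1 = 312, c_1 = 36, a_2 = 68, b_2 = 320, c_2 = 40, t_3 = 104, a_4 = 84, b_4 = 188, c_4 = 52, a_5 = 288, b_5 = 76, c_5 = 36, a_6 = 324, b_6 = 288, c_6 = 24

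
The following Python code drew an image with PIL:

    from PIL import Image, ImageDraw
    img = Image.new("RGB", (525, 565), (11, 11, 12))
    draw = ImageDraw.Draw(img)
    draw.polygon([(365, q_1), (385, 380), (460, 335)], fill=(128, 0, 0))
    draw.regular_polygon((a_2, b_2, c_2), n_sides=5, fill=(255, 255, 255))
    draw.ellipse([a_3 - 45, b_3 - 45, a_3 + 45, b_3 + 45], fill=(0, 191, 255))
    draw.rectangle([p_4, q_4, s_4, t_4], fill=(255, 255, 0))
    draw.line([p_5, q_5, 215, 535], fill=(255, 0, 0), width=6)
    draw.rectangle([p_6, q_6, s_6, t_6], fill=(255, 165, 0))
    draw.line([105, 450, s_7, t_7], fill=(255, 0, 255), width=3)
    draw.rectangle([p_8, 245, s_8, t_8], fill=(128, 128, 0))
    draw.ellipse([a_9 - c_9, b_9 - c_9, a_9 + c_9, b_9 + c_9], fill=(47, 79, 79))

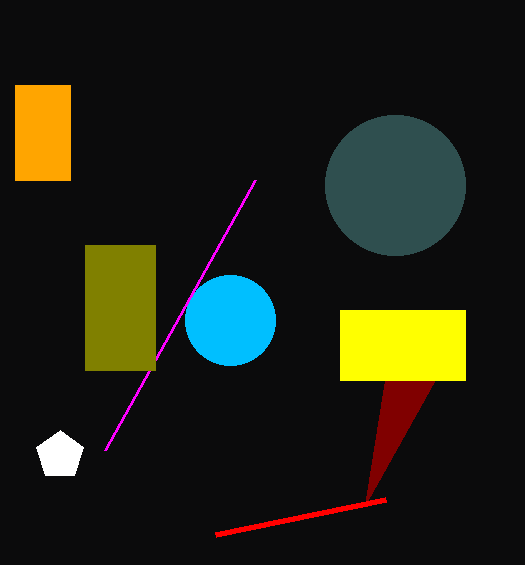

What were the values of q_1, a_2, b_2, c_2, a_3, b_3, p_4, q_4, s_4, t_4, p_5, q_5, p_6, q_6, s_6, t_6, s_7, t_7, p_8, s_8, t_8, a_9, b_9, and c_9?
q_1 = 505, a_2 = 60, b_2 = 455, c_2 = 25, a_3 = 230, b_3 = 320, p_4 = 340, q_4 = 310, s_4 = 465, t_4 = 380, p_5 = 385, q_5 = 500, p_6 = 15, q_6 = 85, s_6 = 70, t_6 = 180, s_7 = 255, t_7 = 180, p_8 = 85, s_8 = 155, t_8 = 370, a_9 = 395, b_9 = 185, c_9 = 70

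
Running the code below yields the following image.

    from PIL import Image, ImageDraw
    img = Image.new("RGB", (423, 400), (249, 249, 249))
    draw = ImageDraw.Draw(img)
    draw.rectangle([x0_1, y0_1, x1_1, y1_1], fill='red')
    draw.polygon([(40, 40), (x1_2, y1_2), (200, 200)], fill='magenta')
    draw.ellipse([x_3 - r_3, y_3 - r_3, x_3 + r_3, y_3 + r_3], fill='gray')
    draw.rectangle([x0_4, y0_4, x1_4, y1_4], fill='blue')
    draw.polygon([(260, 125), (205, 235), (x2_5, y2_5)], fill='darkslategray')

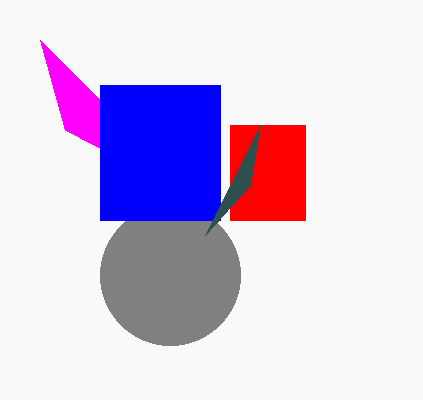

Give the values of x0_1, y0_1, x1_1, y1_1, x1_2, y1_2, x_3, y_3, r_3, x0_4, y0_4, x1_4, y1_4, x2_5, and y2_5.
x0_1 = 230
y0_1 = 125
x1_1 = 305
y1_1 = 220
x1_2 = 65
y1_2 = 130
x_3 = 170
y_3 = 275
r_3 = 70
x0_4 = 100
y0_4 = 85
x1_4 = 220
y1_4 = 220
x2_5 = 250
y2_5 = 185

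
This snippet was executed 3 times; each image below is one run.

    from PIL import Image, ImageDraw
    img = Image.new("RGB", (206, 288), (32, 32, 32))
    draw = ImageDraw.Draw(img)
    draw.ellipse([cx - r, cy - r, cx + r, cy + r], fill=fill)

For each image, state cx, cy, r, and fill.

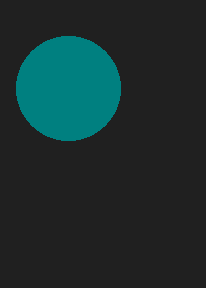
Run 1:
cx = 68
cy = 88
r = 52
fill = 'teal'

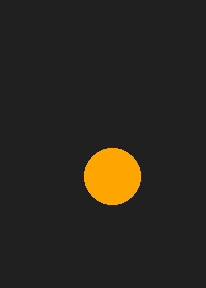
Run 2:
cx = 112
cy = 176
r = 28
fill = 'orange'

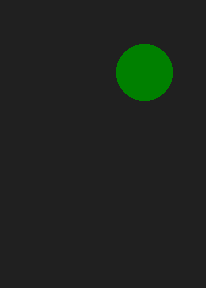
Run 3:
cx = 144; cy = 72; r = 28; fill = 'green'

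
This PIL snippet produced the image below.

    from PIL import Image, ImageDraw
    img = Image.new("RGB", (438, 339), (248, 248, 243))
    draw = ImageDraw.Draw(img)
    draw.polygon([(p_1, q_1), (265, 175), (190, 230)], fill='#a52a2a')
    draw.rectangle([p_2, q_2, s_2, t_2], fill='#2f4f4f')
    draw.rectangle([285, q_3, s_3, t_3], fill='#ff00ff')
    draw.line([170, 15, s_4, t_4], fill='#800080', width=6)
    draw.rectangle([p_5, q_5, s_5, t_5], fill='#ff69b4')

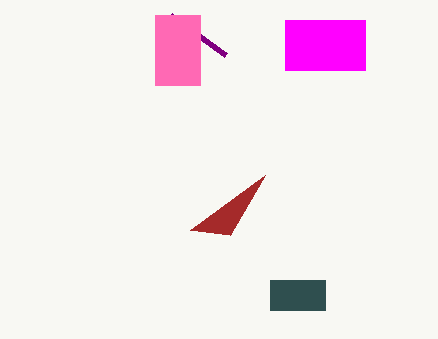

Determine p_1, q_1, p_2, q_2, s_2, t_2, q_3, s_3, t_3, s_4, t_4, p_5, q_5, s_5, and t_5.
p_1 = 230
q_1 = 235
p_2 = 270
q_2 = 280
s_2 = 325
t_2 = 310
q_3 = 20
s_3 = 365
t_3 = 70
s_4 = 225
t_4 = 55
p_5 = 155
q_5 = 15
s_5 = 200
t_5 = 85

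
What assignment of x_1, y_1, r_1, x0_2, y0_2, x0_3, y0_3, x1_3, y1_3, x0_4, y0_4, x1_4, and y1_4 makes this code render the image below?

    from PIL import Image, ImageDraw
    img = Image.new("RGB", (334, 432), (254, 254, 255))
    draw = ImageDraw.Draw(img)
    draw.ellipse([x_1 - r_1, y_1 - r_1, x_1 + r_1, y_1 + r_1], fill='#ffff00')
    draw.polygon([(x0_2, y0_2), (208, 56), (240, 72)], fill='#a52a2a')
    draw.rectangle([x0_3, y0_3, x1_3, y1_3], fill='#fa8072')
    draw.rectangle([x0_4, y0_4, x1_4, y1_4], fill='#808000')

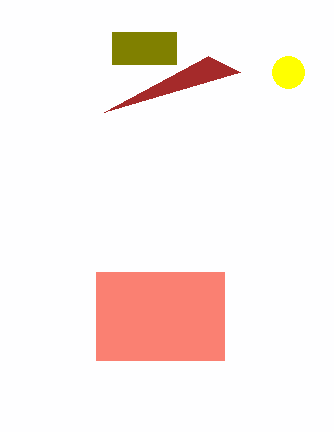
x_1 = 288
y_1 = 72
r_1 = 16
x0_2 = 104
y0_2 = 112
x0_3 = 96
y0_3 = 272
x1_3 = 224
y1_3 = 360
x0_4 = 112
y0_4 = 32
x1_4 = 176
y1_4 = 64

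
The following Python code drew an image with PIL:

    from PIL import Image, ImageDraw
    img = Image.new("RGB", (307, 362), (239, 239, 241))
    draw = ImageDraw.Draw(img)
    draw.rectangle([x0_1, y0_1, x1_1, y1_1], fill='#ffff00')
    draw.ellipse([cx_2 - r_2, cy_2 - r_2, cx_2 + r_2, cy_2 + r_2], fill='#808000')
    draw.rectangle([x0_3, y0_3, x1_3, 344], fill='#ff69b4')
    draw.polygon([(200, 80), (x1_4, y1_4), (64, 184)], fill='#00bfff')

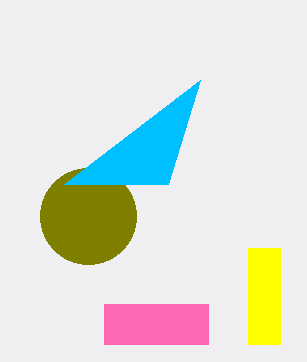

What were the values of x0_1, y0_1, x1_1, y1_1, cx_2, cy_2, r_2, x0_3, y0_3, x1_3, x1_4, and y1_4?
x0_1 = 248, y0_1 = 248, x1_1 = 280, y1_1 = 344, cx_2 = 88, cy_2 = 216, r_2 = 48, x0_3 = 104, y0_3 = 304, x1_3 = 208, x1_4 = 168, y1_4 = 184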